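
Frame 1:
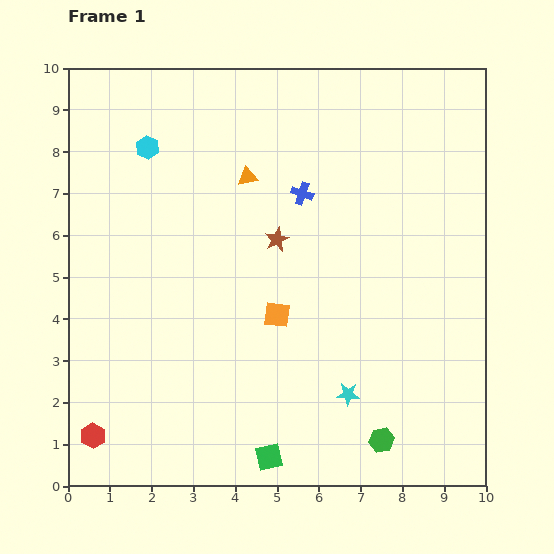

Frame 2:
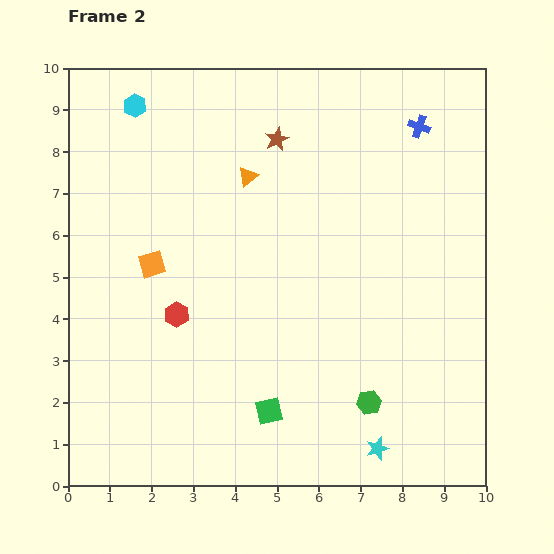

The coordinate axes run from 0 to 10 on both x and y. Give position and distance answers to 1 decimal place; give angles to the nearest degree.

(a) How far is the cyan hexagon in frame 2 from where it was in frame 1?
1.0

The cyan hexagon moved from (1.9, 8.1) to (1.6, 9.1), a distance of √(0.3² + 1.0²) ≈ 1.0.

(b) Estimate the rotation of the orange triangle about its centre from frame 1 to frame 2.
31° counter-clockwise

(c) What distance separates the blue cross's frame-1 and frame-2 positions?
3.2

The blue cross moved from (5.6, 7.0) to (8.4, 8.6), a distance of √(2.8² + 1.6²) ≈ 3.2.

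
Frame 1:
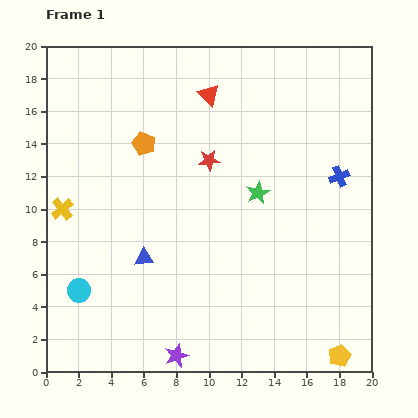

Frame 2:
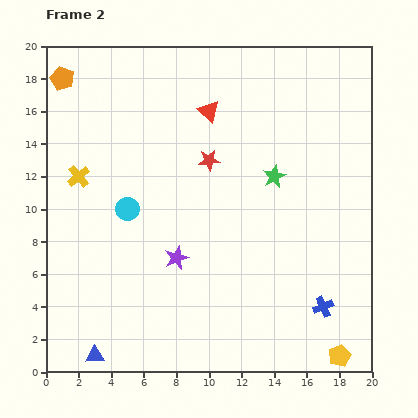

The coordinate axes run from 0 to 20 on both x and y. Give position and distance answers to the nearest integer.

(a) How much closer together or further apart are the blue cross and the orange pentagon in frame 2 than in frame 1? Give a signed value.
+9

Distance in frame 1: 12. Distance in frame 2: 21.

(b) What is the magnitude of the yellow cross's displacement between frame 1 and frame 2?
2

The yellow cross moved from (1, 10) to (2, 12), a distance of √(1² + 2²) ≈ 2.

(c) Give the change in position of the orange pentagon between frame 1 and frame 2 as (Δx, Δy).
(-5, 4)

The orange pentagon was at (6, 14) in frame 1 and (1, 18) in frame 2.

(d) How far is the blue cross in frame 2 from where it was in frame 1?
8

The blue cross moved from (18, 12) to (17, 4), a distance of √(1² + 8²) ≈ 8.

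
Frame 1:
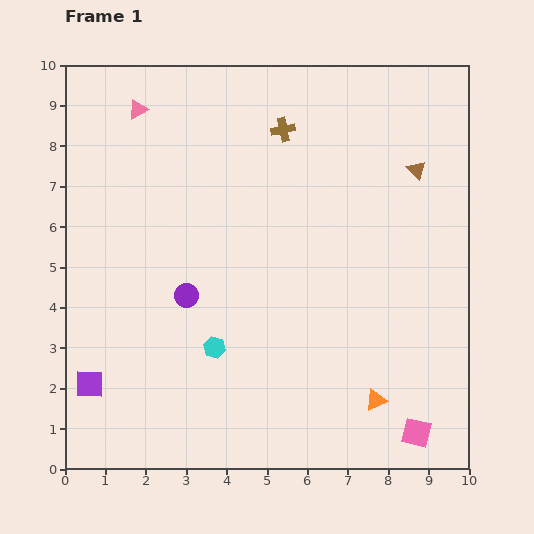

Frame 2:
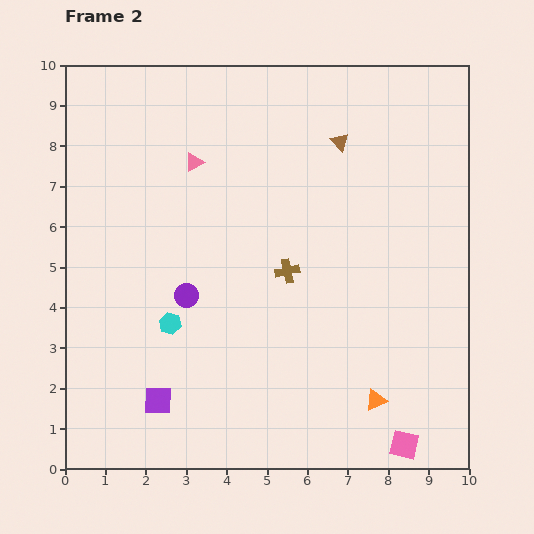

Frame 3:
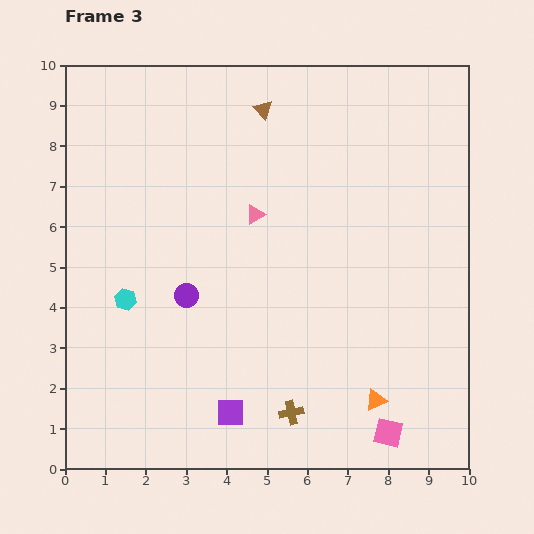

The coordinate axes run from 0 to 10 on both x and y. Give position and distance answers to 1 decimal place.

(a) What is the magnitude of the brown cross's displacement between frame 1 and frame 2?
3.5

The brown cross moved from (5.4, 8.4) to (5.5, 4.9), a distance of √(0.1² + 3.5²) ≈ 3.5.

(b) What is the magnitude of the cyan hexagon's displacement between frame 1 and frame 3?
2.5

The cyan hexagon moved from (3.7, 3.0) to (1.5, 4.2), a distance of √(2.2² + 1.2²) ≈ 2.5.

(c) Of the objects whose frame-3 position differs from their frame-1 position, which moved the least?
the pink square

(moved 0.7)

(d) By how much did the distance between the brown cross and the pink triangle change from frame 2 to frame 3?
+1.5

Distance in frame 2: 3.5. Distance in frame 3: 5.0.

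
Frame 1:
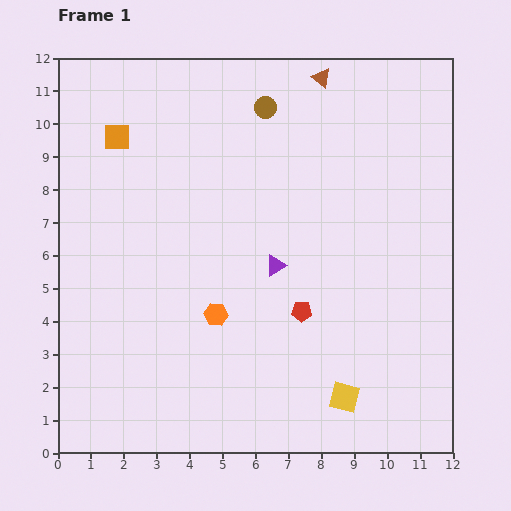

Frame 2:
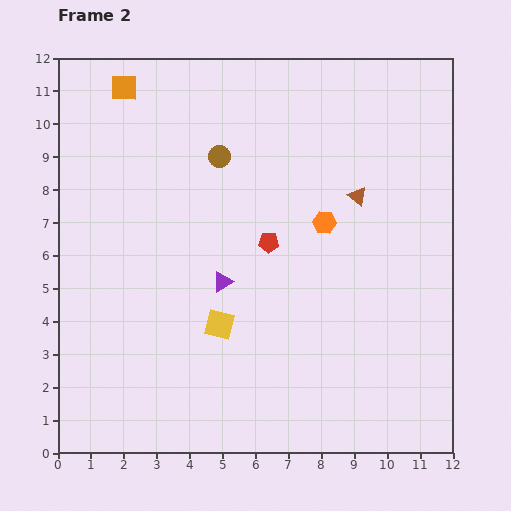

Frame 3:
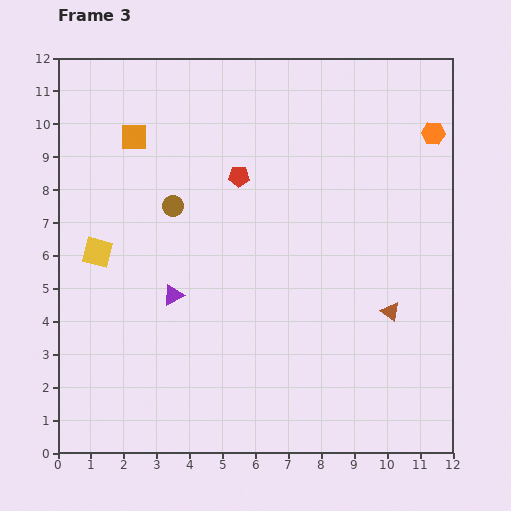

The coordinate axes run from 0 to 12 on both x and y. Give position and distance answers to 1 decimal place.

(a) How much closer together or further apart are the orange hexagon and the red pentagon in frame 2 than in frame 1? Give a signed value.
-0.8

Distance in frame 1: 2.6. Distance in frame 2: 1.8.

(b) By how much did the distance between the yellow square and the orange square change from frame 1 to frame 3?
-6.8

Distance in frame 1: 10.5. Distance in frame 3: 3.7.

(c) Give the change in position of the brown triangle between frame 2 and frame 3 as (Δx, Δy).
(1.0, -3.5)

The brown triangle was at (9.1, 7.8) in frame 2 and (10.1, 4.3) in frame 3.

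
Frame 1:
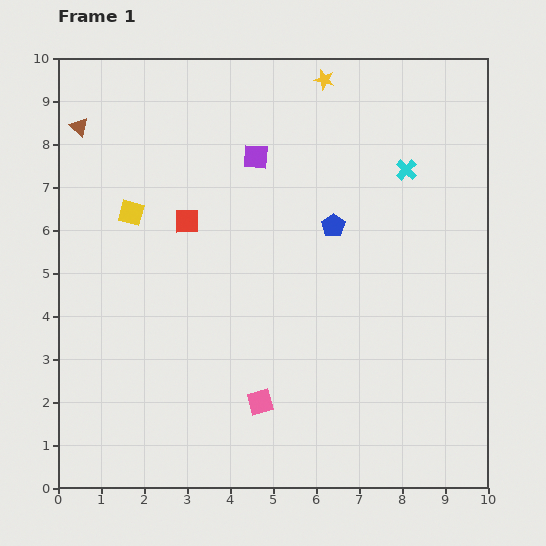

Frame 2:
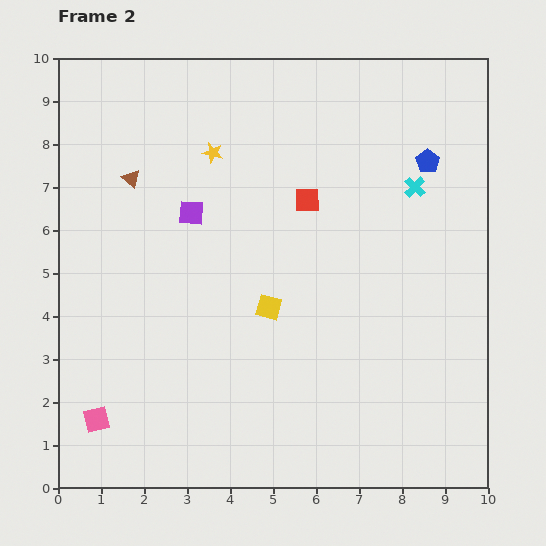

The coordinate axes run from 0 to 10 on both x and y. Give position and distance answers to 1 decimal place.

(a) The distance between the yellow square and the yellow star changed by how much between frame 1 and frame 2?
-1.7

Distance in frame 1: 5.5. Distance in frame 2: 3.8.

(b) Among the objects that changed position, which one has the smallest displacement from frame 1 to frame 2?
the cyan cross

(moved 0.4)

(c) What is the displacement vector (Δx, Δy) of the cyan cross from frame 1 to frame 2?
(0.2, -0.4)

The cyan cross was at (8.1, 7.4) in frame 1 and (8.3, 7.0) in frame 2.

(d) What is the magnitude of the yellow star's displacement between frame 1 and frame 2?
3.1

The yellow star moved from (6.2, 9.5) to (3.6, 7.8), a distance of √(2.6² + 1.7²) ≈ 3.1.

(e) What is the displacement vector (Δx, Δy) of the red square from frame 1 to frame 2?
(2.8, 0.5)

The red square was at (3.0, 6.2) in frame 1 and (5.8, 6.7) in frame 2.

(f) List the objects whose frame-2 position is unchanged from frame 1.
none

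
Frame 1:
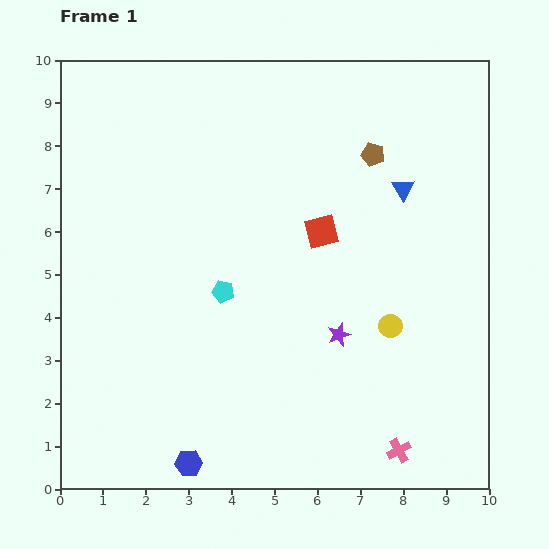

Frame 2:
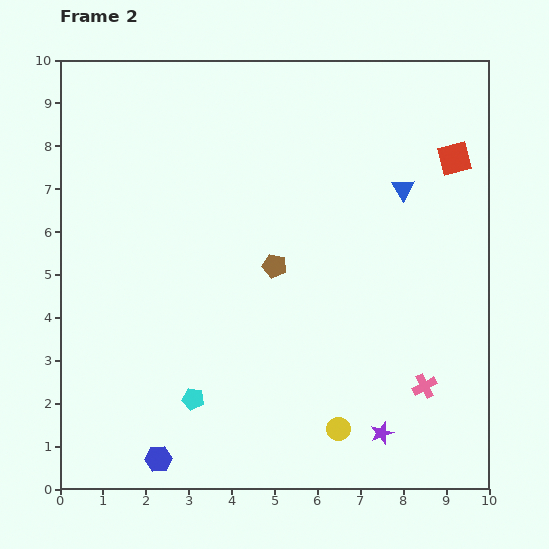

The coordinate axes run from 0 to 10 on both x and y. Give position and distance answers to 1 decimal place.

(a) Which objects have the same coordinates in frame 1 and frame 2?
the blue triangle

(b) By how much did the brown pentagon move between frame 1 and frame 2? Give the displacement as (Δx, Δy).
(-2.3, -2.6)

The brown pentagon was at (7.3, 7.8) in frame 1 and (5.0, 5.2) in frame 2.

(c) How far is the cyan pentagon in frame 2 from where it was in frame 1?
2.6

The cyan pentagon moved from (3.8, 4.6) to (3.1, 2.1), a distance of √(0.7² + 2.5²) ≈ 2.6.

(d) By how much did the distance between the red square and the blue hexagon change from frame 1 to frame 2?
+3.6

Distance in frame 1: 6.2. Distance in frame 2: 9.8.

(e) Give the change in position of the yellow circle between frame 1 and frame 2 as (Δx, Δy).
(-1.2, -2.4)

The yellow circle was at (7.7, 3.8) in frame 1 and (6.5, 1.4) in frame 2.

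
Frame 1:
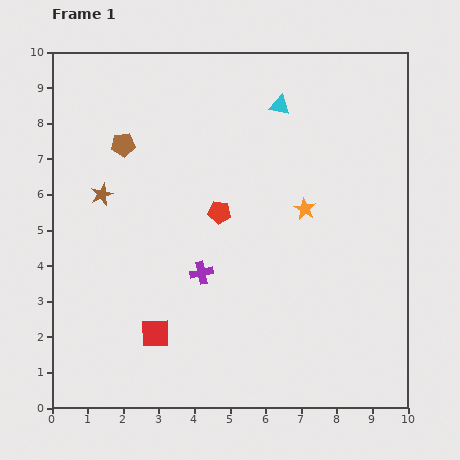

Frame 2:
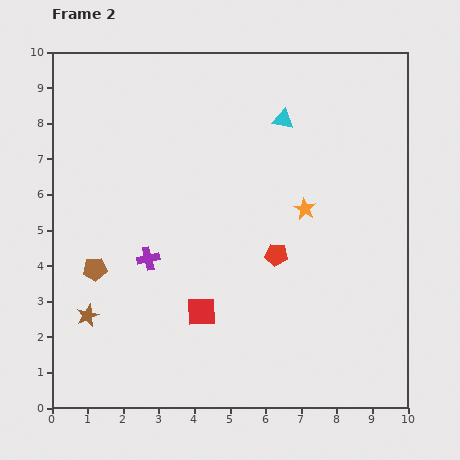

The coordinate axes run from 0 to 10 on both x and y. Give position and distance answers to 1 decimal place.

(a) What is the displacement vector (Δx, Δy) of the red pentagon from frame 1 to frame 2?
(1.6, -1.2)

The red pentagon was at (4.7, 5.5) in frame 1 and (6.3, 4.3) in frame 2.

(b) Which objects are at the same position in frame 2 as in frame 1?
the orange star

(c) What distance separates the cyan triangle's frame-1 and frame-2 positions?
0.4

The cyan triangle moved from (6.4, 8.5) to (6.5, 8.1), a distance of √(0.1² + 0.4²) ≈ 0.4.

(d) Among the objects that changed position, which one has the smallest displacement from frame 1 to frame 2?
the cyan triangle

(moved 0.4)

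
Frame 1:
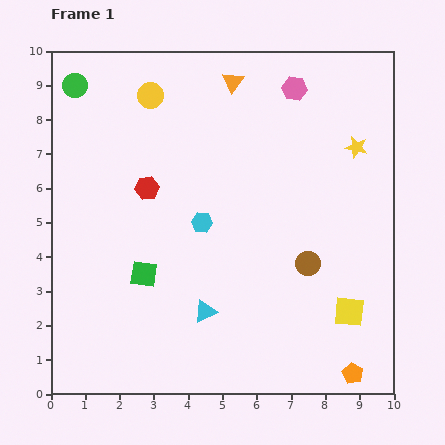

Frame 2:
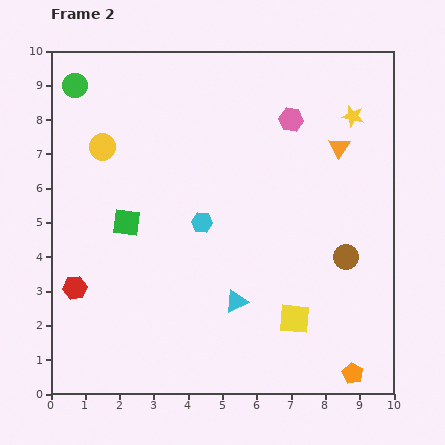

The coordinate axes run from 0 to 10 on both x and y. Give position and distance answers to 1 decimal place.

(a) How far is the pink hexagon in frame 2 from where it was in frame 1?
0.9

The pink hexagon moved from (7.1, 8.9) to (7.0, 8.0), a distance of √(0.1² + 0.9²) ≈ 0.9.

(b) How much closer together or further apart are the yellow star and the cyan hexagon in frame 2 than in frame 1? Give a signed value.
+0.4

Distance in frame 1: 5.0. Distance in frame 2: 5.4.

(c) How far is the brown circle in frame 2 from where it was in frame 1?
1.1

The brown circle moved from (7.5, 3.8) to (8.6, 4.0), a distance of √(1.1² + 0.2²) ≈ 1.1.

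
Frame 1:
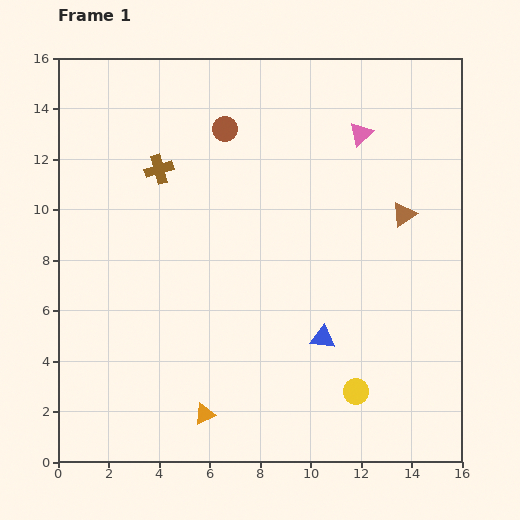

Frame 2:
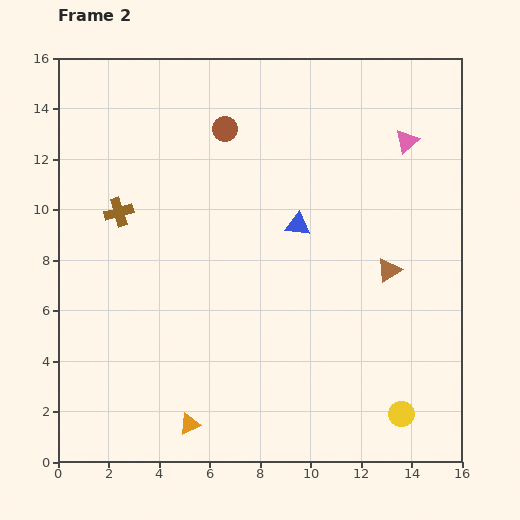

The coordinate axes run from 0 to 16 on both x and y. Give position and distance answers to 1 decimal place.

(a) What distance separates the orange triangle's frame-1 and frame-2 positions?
0.7

The orange triangle moved from (5.8, 1.9) to (5.2, 1.5), a distance of √(0.6² + 0.4²) ≈ 0.7.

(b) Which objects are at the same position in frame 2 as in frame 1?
the brown circle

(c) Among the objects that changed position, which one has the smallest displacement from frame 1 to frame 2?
the orange triangle

(moved 0.7)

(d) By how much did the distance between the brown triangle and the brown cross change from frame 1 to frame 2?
+1.0

Distance in frame 1: 9.9. Distance in frame 2: 10.9.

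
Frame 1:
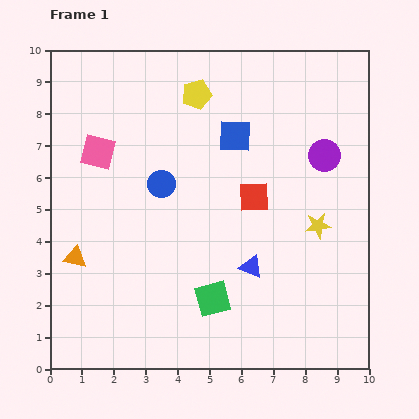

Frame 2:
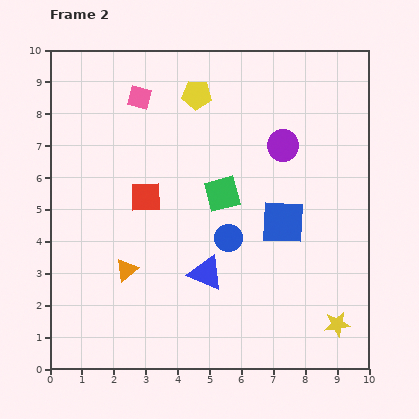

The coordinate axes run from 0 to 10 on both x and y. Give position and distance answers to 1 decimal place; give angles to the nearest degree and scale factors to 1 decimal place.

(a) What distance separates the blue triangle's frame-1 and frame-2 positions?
1.4

The blue triangle moved from (6.3, 3.2) to (4.9, 3.0), a distance of √(1.4² + 0.2²) ≈ 1.4.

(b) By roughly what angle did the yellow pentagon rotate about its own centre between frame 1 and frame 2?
18° clockwise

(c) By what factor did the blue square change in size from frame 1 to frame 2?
1.3×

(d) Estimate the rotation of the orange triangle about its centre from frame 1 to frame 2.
50° counter-clockwise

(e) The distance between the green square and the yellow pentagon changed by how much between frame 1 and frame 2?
-3.2

Distance in frame 1: 6.4. Distance in frame 2: 3.2.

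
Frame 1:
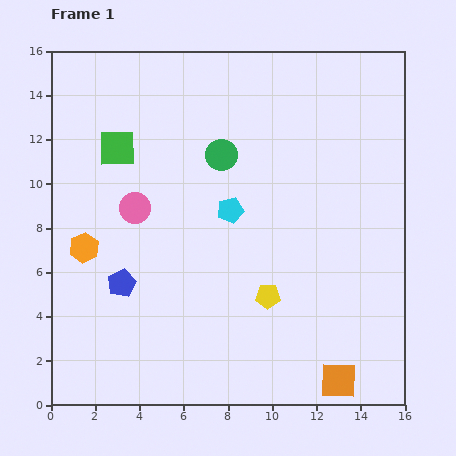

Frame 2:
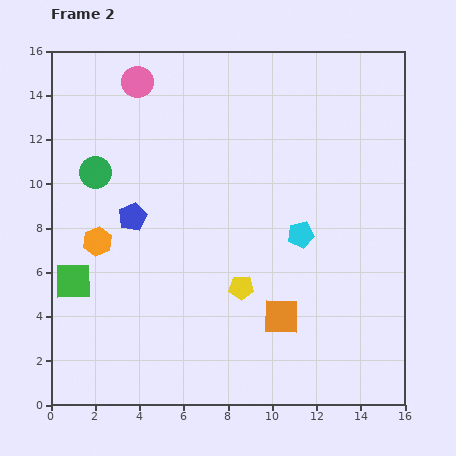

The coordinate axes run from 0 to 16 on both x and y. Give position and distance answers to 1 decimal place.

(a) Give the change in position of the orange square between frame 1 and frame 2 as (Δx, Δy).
(-2.6, 2.9)

The orange square was at (13.0, 1.1) in frame 1 and (10.4, 4.0) in frame 2.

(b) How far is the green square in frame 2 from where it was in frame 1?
6.3

The green square moved from (3.0, 11.6) to (1.0, 5.6), a distance of √(2.0² + 6.0²) ≈ 6.3.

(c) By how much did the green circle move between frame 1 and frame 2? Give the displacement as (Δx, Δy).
(-5.7, -0.8)

The green circle was at (7.7, 11.3) in frame 1 and (2.0, 10.5) in frame 2.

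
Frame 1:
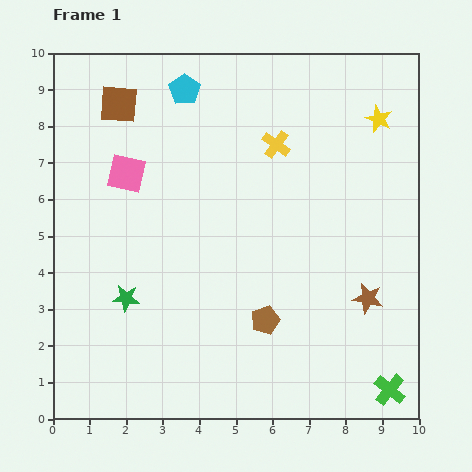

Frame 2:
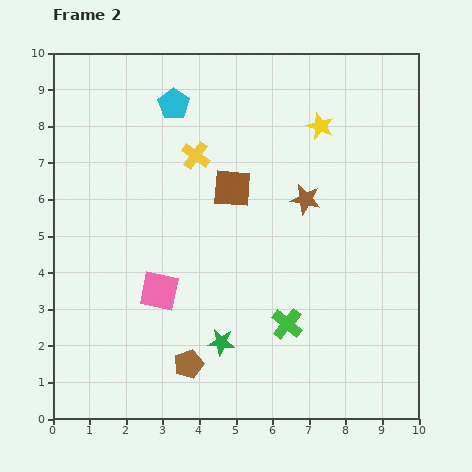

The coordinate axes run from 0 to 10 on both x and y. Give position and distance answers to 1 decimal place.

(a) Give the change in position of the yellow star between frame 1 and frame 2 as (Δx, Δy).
(-1.6, -0.2)

The yellow star was at (8.9, 8.2) in frame 1 and (7.3, 8.0) in frame 2.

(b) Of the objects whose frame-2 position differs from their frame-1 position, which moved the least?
the cyan pentagon

(moved 0.5)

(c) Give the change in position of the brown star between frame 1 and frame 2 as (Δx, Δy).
(-1.7, 2.7)

The brown star was at (8.6, 3.3) in frame 1 and (6.9, 6.0) in frame 2.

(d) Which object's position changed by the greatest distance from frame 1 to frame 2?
the brown square

(moved 3.9; next 3.3)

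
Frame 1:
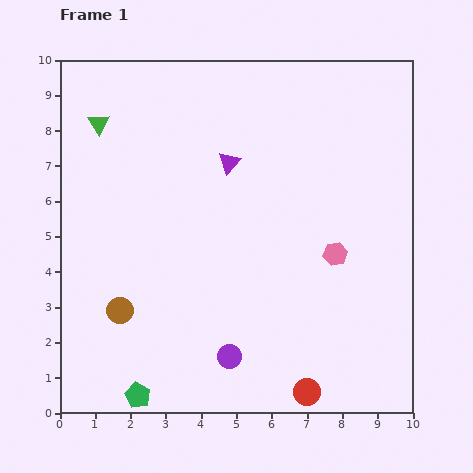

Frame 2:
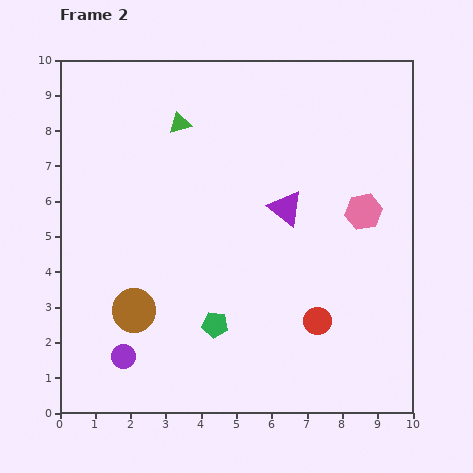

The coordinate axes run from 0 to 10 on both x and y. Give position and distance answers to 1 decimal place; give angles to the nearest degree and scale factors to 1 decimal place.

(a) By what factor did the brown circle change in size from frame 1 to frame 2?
1.6×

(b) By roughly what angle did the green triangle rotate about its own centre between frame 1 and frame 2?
49° clockwise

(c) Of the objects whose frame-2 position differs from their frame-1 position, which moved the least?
the brown circle

(moved 0.4)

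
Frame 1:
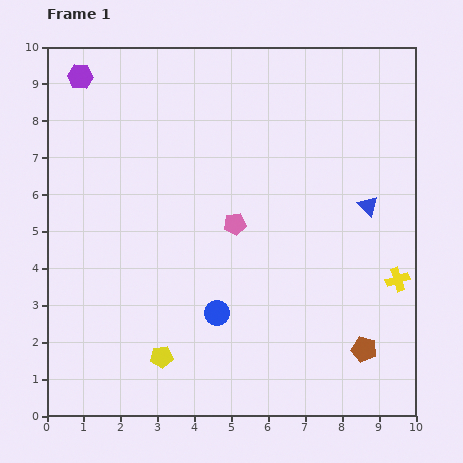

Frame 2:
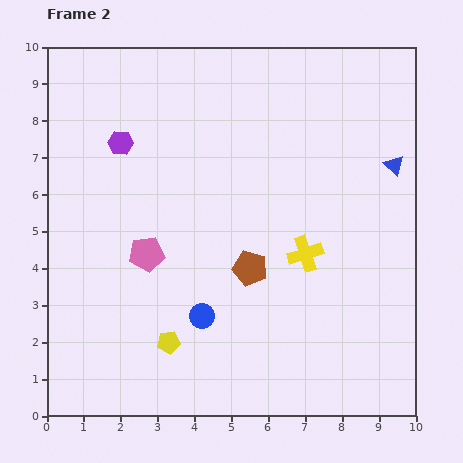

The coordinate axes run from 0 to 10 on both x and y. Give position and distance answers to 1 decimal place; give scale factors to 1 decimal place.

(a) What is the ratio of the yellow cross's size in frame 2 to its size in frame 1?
1.5×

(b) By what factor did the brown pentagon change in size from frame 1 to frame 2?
1.4×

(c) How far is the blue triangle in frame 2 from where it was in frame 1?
1.3

The blue triangle moved from (8.7, 5.7) to (9.4, 6.8), a distance of √(0.7² + 1.1²) ≈ 1.3.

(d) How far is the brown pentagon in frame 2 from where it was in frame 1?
3.8

The brown pentagon moved from (8.6, 1.8) to (5.5, 4.0), a distance of √(3.1² + 2.2²) ≈ 3.8.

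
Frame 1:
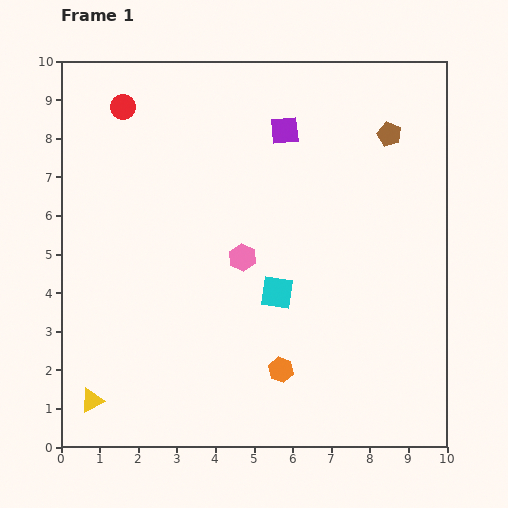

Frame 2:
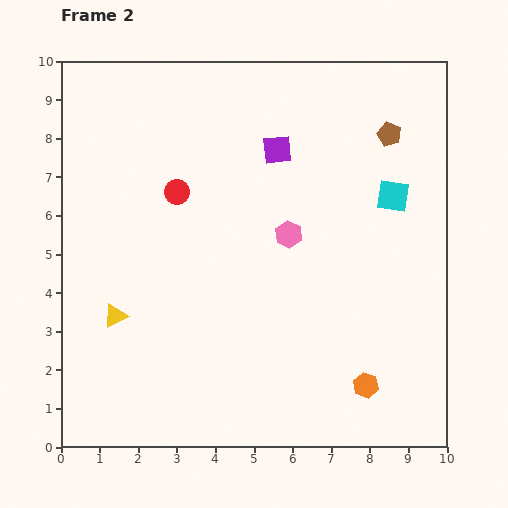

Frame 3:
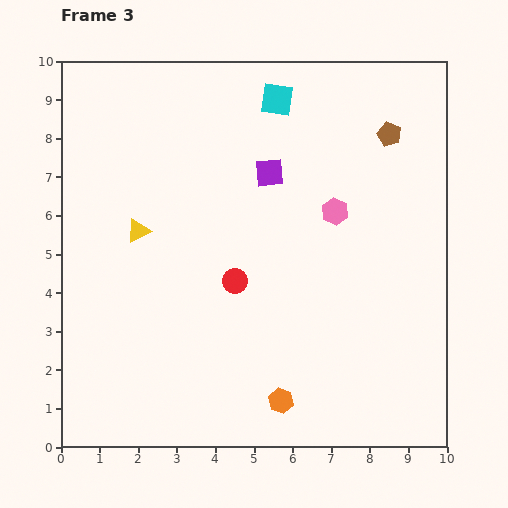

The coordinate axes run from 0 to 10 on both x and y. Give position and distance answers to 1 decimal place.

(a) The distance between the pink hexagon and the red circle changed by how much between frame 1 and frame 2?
-1.9

Distance in frame 1: 5.0. Distance in frame 2: 3.1.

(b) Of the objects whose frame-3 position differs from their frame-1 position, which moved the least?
the orange hexagon

(moved 0.8)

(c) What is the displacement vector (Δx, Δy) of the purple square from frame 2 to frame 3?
(-0.2, -0.6)

The purple square was at (5.6, 7.7) in frame 2 and (5.4, 7.1) in frame 3.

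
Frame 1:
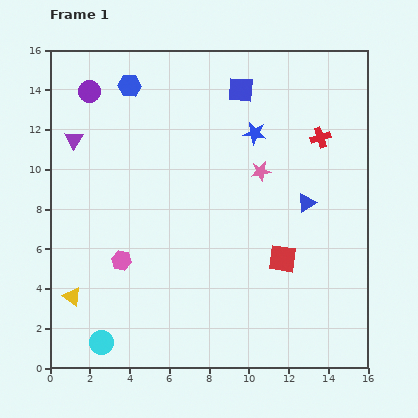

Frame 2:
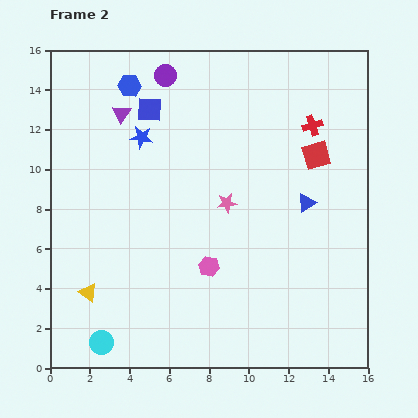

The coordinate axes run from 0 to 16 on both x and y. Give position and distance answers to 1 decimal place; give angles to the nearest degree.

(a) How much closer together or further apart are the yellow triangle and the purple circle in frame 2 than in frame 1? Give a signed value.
+1.3

Distance in frame 1: 10.3. Distance in frame 2: 11.6.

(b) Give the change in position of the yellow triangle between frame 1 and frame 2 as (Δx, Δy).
(0.8, 0.2)

The yellow triangle was at (1.1, 3.6) in frame 1 and (1.9, 3.8) in frame 2.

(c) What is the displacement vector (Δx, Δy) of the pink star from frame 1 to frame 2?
(-1.7, -1.6)

The pink star was at (10.6, 9.9) in frame 1 and (8.9, 8.3) in frame 2.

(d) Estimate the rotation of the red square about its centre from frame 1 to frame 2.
24° counter-clockwise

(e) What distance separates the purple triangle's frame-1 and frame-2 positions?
2.7

The purple triangle moved from (1.2, 11.5) to (3.6, 12.8), a distance of √(2.4² + 1.3²) ≈ 2.7.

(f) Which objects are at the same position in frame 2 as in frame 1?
the blue triangle, the cyan circle, the blue hexagon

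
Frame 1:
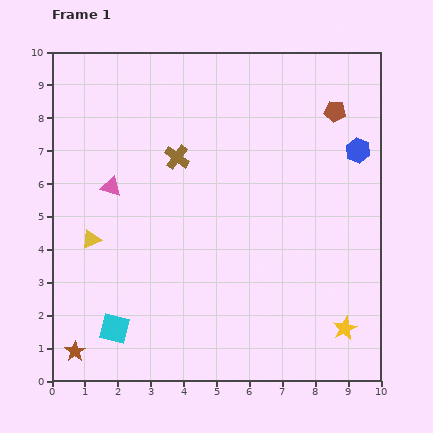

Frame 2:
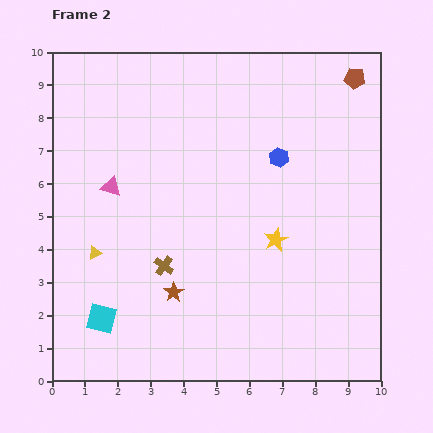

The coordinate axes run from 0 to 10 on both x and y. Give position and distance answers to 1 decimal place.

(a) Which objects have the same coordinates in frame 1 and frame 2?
the pink triangle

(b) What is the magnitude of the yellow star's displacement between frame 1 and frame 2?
3.4

The yellow star moved from (8.9, 1.6) to (6.8, 4.3), a distance of √(2.1² + 2.7²) ≈ 3.4.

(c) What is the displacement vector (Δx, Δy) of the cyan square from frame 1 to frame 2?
(-0.4, 0.3)

The cyan square was at (1.9, 1.6) in frame 1 and (1.5, 1.9) in frame 2.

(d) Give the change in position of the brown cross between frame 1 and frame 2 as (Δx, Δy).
(-0.4, -3.3)

The brown cross was at (3.8, 6.8) in frame 1 and (3.4, 3.5) in frame 2.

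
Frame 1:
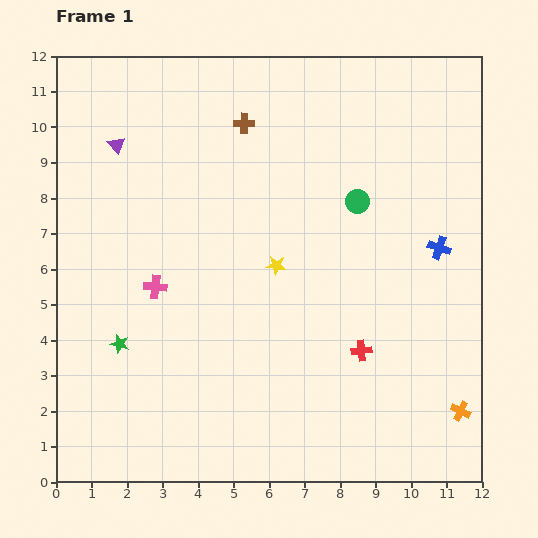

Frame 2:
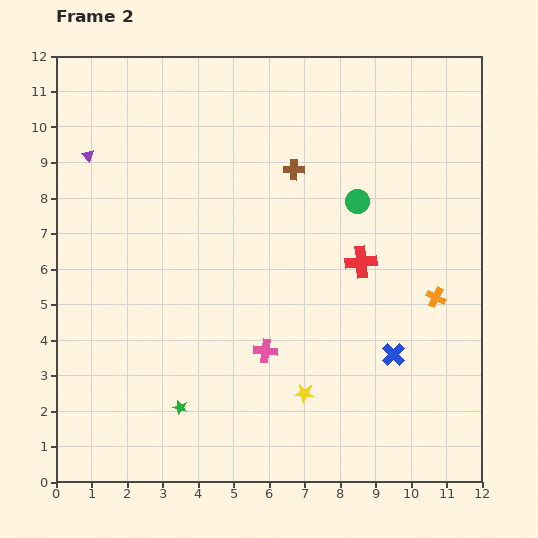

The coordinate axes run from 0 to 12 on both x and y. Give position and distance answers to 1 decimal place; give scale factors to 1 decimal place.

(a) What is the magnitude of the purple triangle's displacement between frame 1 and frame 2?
0.9

The purple triangle moved from (1.7, 9.5) to (0.9, 9.2), a distance of √(0.8² + 0.3²) ≈ 0.9.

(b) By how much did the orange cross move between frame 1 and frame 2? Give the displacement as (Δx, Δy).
(-0.7, 3.2)

The orange cross was at (11.4, 2.0) in frame 1 and (10.7, 5.2) in frame 2.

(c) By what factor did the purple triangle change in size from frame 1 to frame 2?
0.7×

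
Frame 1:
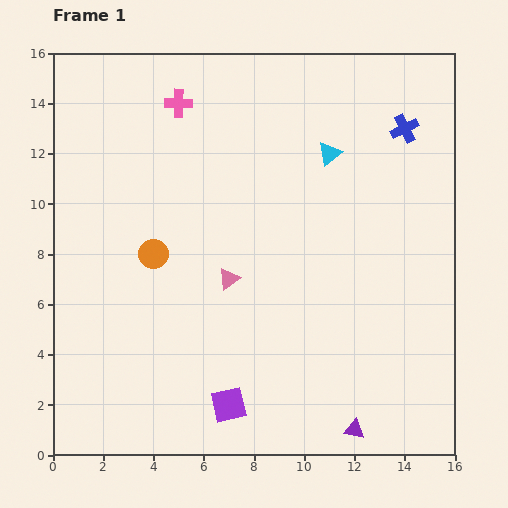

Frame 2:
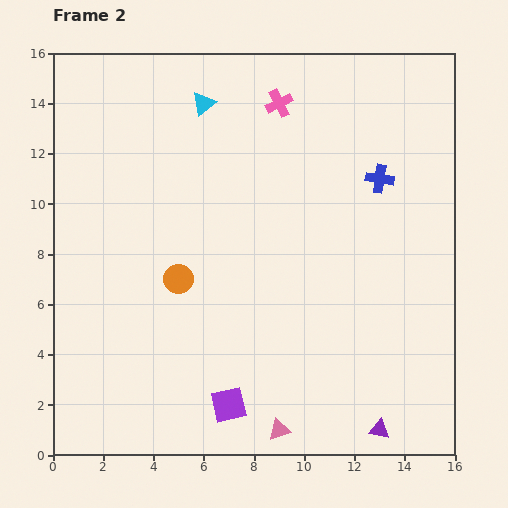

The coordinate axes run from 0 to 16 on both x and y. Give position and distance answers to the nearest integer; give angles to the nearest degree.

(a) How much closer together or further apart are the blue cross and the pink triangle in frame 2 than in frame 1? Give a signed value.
+2

Distance in frame 1: 9. Distance in frame 2: 11.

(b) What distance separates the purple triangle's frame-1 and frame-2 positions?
1

The purple triangle moved from (12, 1) to (13, 1), a distance of √(1² + 0²) ≈ 1.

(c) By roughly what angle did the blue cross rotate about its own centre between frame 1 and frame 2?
35° clockwise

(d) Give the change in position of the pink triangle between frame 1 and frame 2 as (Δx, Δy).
(2, -6)

The pink triangle was at (7, 7) in frame 1 and (9, 1) in frame 2.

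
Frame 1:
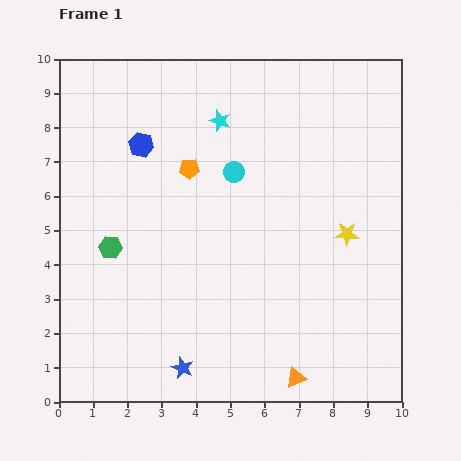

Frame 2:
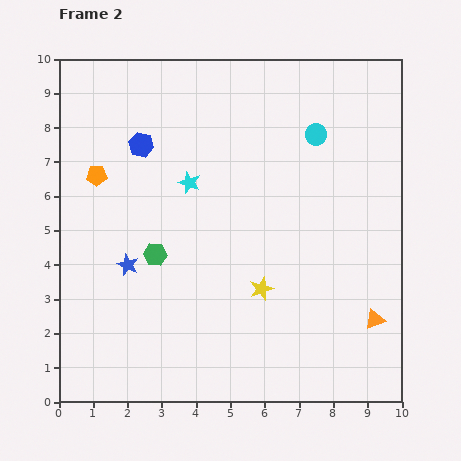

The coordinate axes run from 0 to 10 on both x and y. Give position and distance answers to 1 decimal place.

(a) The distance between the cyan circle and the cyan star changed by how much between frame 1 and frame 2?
+2.4

Distance in frame 1: 1.6. Distance in frame 2: 4.0.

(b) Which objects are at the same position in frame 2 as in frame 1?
the blue hexagon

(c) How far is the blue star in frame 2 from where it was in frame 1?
3.4

The blue star moved from (3.6, 1.0) to (2.0, 4.0), a distance of √(1.6² + 3.0²) ≈ 3.4.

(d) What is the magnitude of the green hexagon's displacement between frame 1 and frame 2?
1.3

The green hexagon moved from (1.5, 4.5) to (2.8, 4.3), a distance of √(1.3² + 0.2²) ≈ 1.3.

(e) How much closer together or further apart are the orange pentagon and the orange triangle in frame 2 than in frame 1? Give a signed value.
+2.3

Distance in frame 1: 6.8. Distance in frame 2: 9.1.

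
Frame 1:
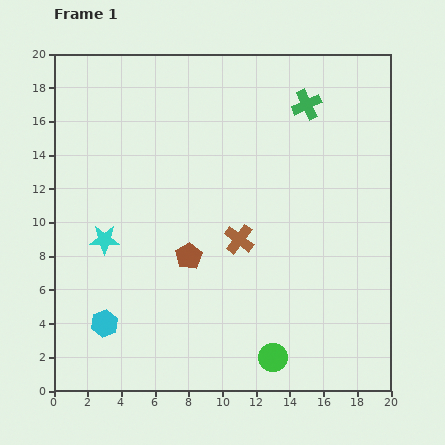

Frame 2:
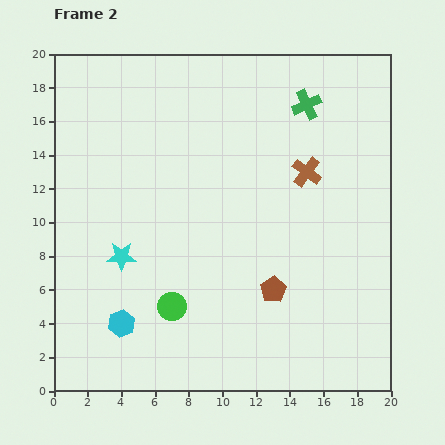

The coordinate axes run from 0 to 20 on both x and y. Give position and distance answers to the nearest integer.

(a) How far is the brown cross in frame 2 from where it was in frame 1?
6

The brown cross moved from (11, 9) to (15, 13), a distance of √(4² + 4²) ≈ 6.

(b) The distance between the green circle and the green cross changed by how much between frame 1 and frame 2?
-1

Distance in frame 1: 15. Distance in frame 2: 14.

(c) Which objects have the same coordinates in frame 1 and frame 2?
the green cross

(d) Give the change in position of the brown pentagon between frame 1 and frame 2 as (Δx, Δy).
(5, -2)

The brown pentagon was at (8, 8) in frame 1 and (13, 6) in frame 2.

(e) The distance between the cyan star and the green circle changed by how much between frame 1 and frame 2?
-8

Distance in frame 1: 12. Distance in frame 2: 4.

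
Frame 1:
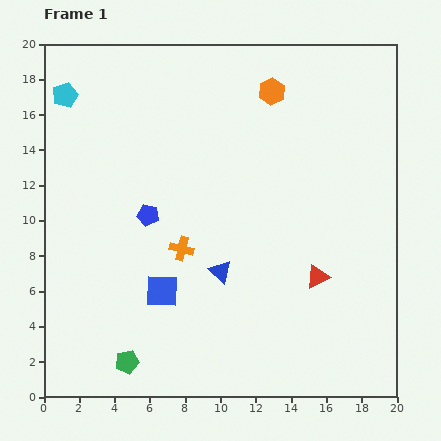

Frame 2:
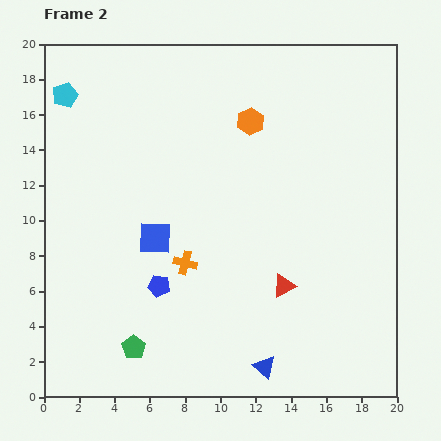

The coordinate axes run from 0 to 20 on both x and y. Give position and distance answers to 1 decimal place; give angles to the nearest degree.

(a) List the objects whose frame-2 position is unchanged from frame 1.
the cyan pentagon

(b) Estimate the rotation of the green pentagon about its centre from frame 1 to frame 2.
25° counter-clockwise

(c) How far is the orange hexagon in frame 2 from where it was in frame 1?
2.1

The orange hexagon moved from (12.9, 17.3) to (11.7, 15.6), a distance of √(1.2² + 1.7²) ≈ 2.1.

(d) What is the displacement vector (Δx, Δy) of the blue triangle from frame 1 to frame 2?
(2.5, -5.4)

The blue triangle was at (10.0, 7.1) in frame 1 and (12.5, 1.7) in frame 2.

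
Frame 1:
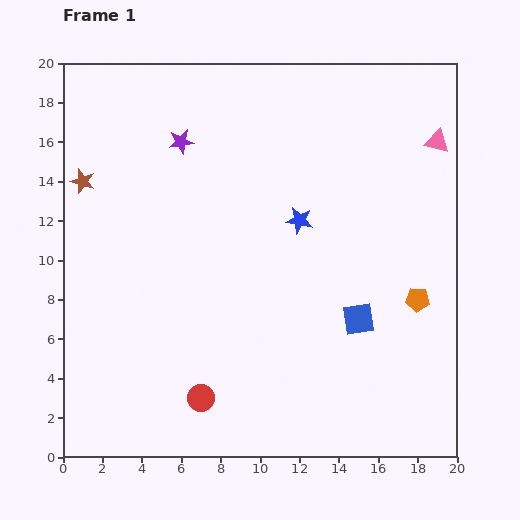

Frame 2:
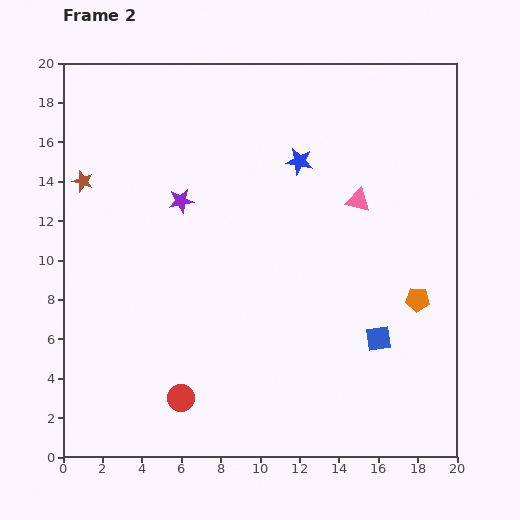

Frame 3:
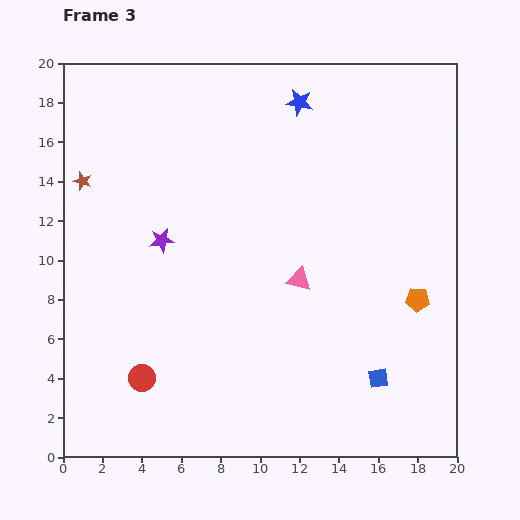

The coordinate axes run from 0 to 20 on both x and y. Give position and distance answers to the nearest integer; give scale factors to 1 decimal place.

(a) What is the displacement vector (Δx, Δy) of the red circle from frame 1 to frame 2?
(-1, 0)

The red circle was at (7, 3) in frame 1 and (6, 3) in frame 2.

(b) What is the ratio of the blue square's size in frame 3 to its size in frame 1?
0.6×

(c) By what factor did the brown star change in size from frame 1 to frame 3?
0.7×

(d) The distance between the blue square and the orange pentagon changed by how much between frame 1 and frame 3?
+1

Distance in frame 1: 3. Distance in frame 3: 4.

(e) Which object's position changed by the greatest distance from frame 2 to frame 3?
the pink triangle

(moved 5; next 3)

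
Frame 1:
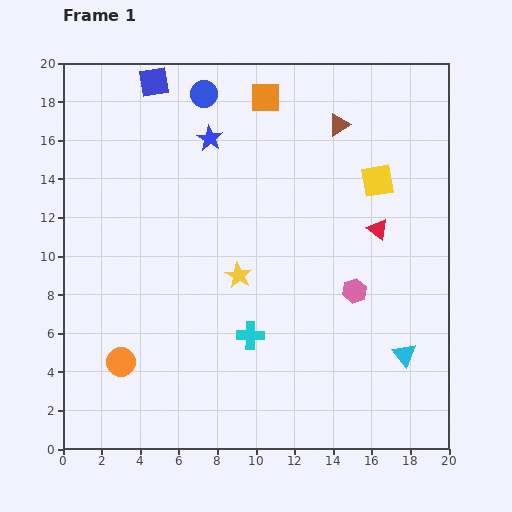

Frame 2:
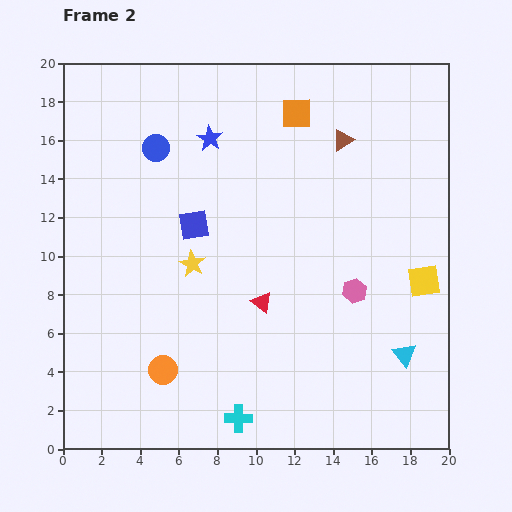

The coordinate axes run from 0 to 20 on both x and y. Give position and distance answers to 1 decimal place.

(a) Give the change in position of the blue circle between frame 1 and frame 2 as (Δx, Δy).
(-2.5, -2.8)

The blue circle was at (7.3, 18.4) in frame 1 and (4.8, 15.6) in frame 2.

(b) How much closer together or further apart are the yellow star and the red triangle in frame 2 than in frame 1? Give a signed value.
-3.5

Distance in frame 1: 7.6. Distance in frame 2: 4.1.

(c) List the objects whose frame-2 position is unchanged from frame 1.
the cyan triangle, the blue star, the pink hexagon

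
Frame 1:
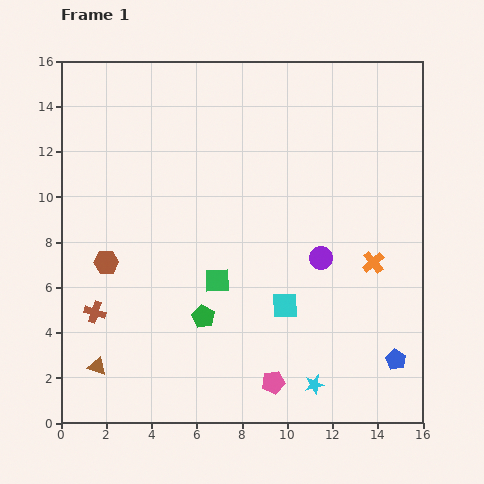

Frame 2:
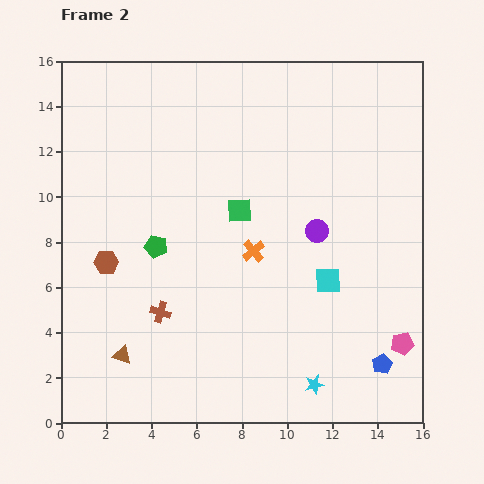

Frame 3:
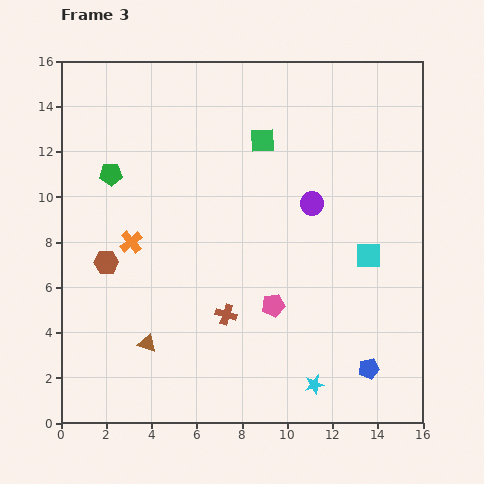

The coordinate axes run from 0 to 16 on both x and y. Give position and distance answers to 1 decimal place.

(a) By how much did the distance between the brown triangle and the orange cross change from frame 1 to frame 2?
-5.6

Distance in frame 1: 13.0. Distance in frame 2: 7.4.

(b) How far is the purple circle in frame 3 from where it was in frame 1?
2.4

The purple circle moved from (11.5, 7.3) to (11.1, 9.7), a distance of √(0.4² + 2.4²) ≈ 2.4.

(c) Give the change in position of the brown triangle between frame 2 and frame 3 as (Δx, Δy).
(1.1, 0.5)

The brown triangle was at (2.7, 3.0) in frame 2 and (3.8, 3.5) in frame 3.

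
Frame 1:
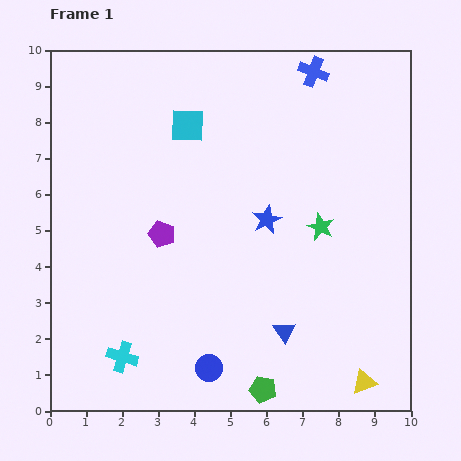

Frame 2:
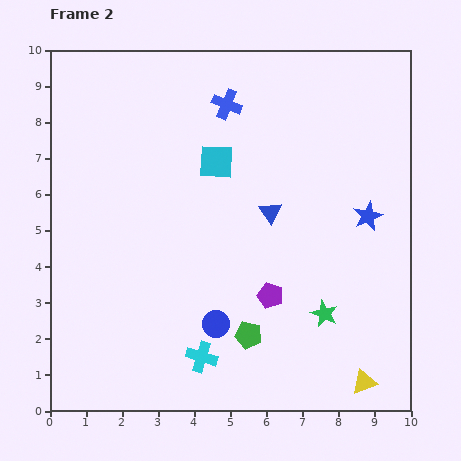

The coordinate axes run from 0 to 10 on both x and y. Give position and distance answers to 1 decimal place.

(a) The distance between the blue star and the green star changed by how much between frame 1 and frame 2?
+1.5

Distance in frame 1: 1.5. Distance in frame 2: 3.0.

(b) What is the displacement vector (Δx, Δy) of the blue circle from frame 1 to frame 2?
(0.2, 1.2)

The blue circle was at (4.4, 1.2) in frame 1 and (4.6, 2.4) in frame 2.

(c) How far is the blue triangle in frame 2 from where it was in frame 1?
3.3

The blue triangle moved from (6.5, 2.2) to (6.1, 5.5), a distance of √(0.4² + 3.3²) ≈ 3.3.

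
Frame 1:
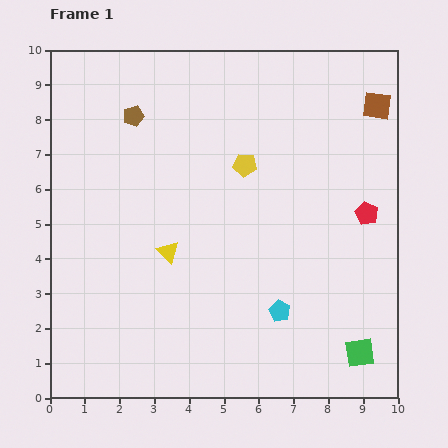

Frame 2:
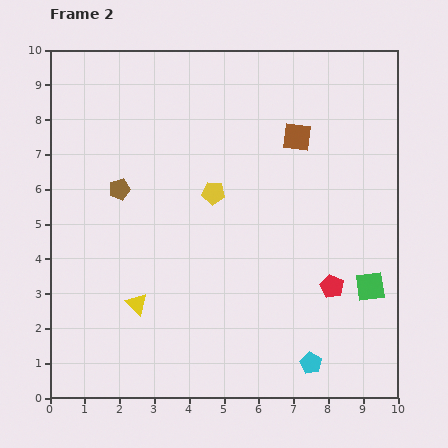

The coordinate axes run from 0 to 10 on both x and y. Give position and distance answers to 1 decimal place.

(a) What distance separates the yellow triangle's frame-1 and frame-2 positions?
1.7

The yellow triangle moved from (3.4, 4.2) to (2.5, 2.7), a distance of √(0.9² + 1.5²) ≈ 1.7.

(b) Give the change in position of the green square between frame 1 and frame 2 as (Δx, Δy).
(0.3, 1.9)

The green square was at (8.9, 1.3) in frame 1 and (9.2, 3.2) in frame 2.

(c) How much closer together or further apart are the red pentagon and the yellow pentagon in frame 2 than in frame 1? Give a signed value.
+0.5

Distance in frame 1: 3.8. Distance in frame 2: 4.3.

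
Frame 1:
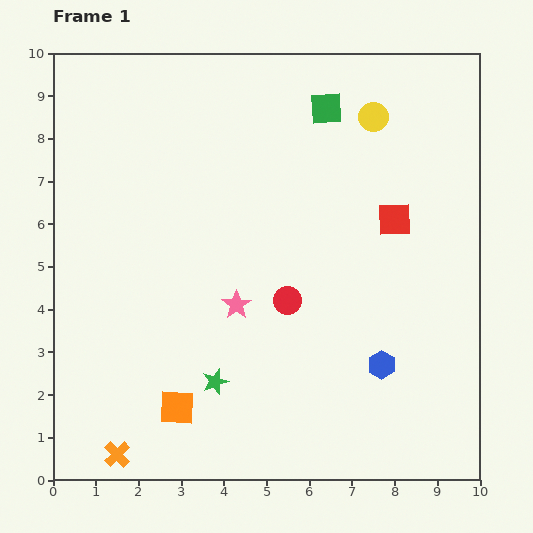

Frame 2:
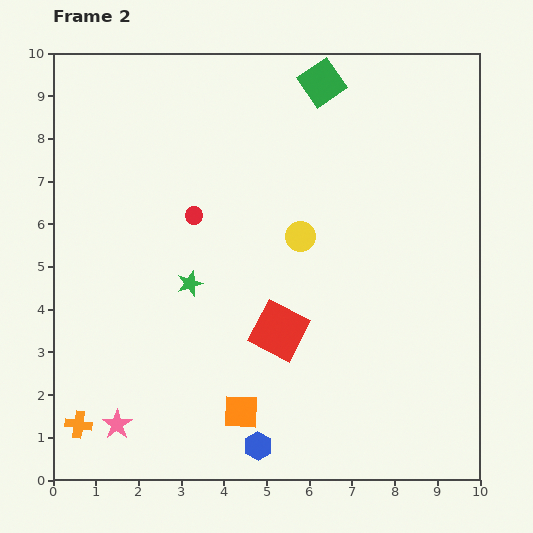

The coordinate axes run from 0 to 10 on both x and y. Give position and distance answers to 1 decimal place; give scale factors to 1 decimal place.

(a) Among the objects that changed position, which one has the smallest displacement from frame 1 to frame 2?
the green square

(moved 0.6)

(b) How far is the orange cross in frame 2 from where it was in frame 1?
1.1

The orange cross moved from (1.5, 0.6) to (0.6, 1.3), a distance of √(0.9² + 0.7²) ≈ 1.1.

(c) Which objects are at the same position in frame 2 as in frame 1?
none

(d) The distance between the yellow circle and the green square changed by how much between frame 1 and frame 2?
+2.5

Distance in frame 1: 1.1. Distance in frame 2: 3.6.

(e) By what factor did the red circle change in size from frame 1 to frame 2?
0.6×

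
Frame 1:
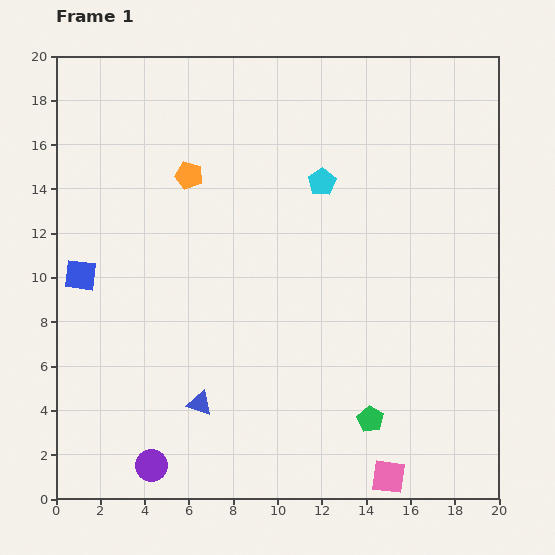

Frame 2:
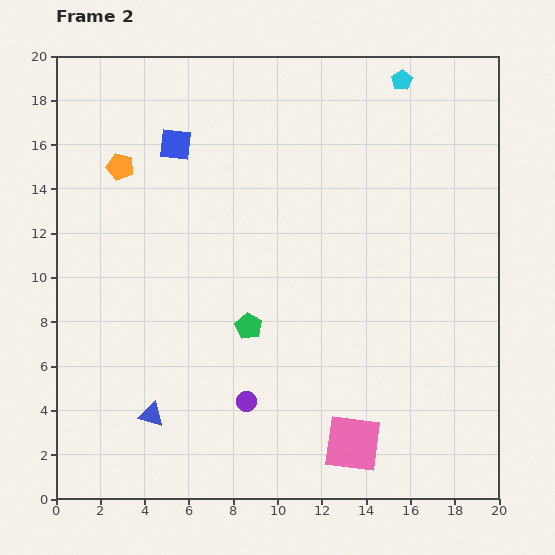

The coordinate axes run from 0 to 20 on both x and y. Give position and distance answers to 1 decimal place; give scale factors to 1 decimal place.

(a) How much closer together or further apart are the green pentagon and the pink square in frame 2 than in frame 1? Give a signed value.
+4.4

Distance in frame 1: 2.7. Distance in frame 2: 7.1.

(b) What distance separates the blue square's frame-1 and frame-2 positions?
7.3

The blue square moved from (1.1, 10.1) to (5.4, 16.0), a distance of √(4.3² + 5.9²) ≈ 7.3.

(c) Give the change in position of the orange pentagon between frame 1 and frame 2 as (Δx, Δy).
(-3.1, 0.4)

The orange pentagon was at (6.0, 14.6) in frame 1 and (2.9, 15.0) in frame 2.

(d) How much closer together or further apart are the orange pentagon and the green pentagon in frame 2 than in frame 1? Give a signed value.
-4.5

Distance in frame 1: 13.7. Distance in frame 2: 9.2.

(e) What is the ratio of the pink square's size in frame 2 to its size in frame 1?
1.7×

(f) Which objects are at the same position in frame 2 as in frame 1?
none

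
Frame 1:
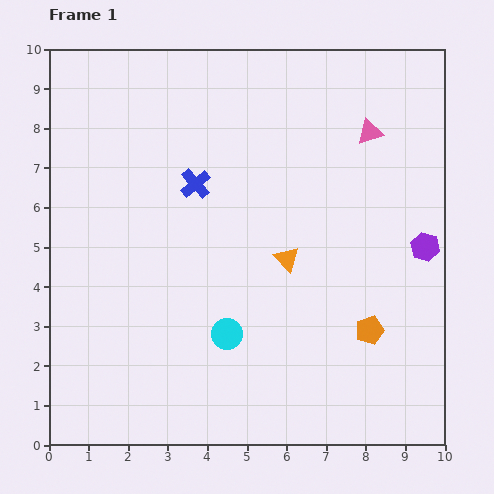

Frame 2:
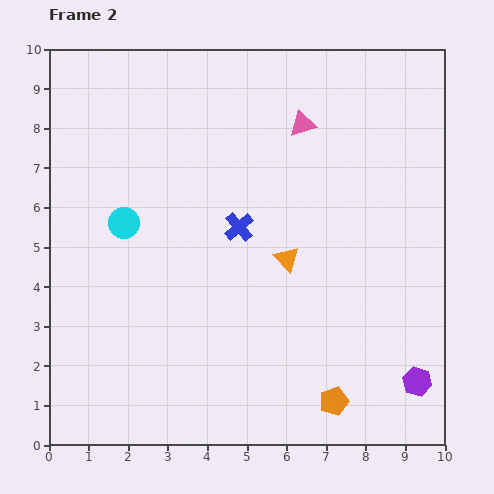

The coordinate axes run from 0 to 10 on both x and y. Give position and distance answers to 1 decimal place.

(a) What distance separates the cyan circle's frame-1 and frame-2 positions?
3.8

The cyan circle moved from (4.5, 2.8) to (1.9, 5.6), a distance of √(2.6² + 2.8²) ≈ 3.8.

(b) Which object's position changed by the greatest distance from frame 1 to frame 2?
the cyan circle

(moved 3.8; next 3.4)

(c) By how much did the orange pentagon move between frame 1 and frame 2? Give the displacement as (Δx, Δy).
(-0.9, -1.8)

The orange pentagon was at (8.1, 2.9) in frame 1 and (7.2, 1.1) in frame 2.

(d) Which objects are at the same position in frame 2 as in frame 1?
the orange triangle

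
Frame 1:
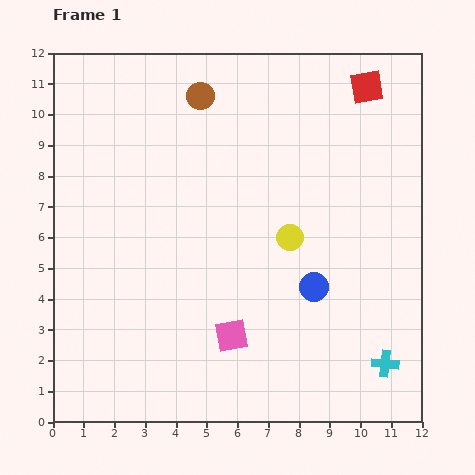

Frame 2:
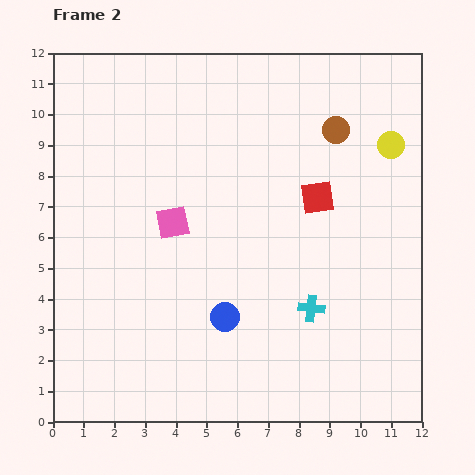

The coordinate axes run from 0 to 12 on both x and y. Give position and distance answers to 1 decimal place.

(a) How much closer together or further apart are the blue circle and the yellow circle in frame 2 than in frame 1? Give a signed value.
+6.0

Distance in frame 1: 1.8. Distance in frame 2: 7.8.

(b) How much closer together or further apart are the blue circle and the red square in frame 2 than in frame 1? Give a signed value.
-1.8

Distance in frame 1: 6.7. Distance in frame 2: 4.9.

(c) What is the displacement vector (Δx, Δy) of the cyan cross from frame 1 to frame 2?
(-2.4, 1.8)

The cyan cross was at (10.8, 1.9) in frame 1 and (8.4, 3.7) in frame 2.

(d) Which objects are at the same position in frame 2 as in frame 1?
none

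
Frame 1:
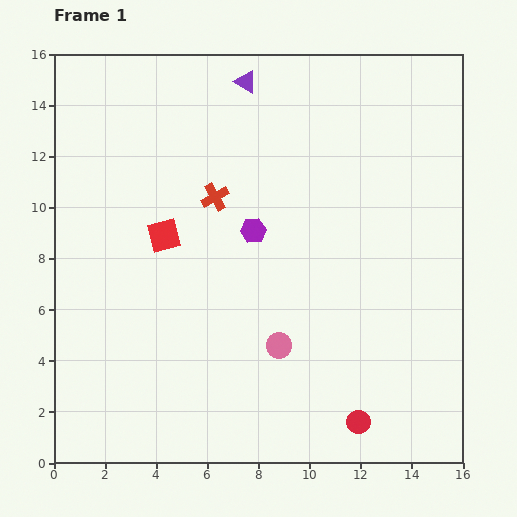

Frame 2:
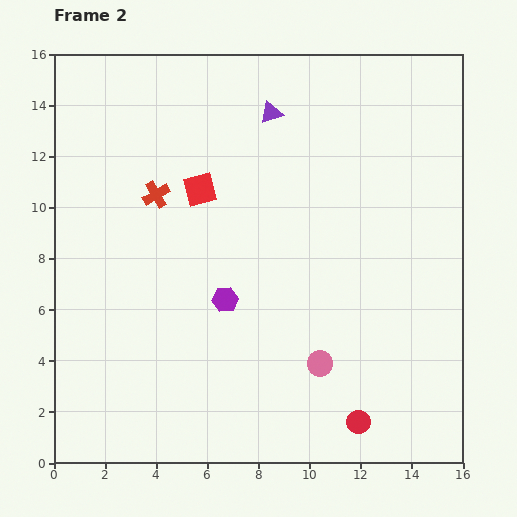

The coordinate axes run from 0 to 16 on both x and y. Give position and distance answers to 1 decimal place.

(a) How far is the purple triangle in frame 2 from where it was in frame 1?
1.6

The purple triangle moved from (7.5, 14.9) to (8.5, 13.7), a distance of √(1.0² + 1.2²) ≈ 1.6.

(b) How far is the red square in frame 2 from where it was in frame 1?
2.3

The red square moved from (4.3, 8.9) to (5.7, 10.7), a distance of √(1.4² + 1.8²) ≈ 2.3.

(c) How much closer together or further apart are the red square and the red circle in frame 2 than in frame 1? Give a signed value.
+0.5

Distance in frame 1: 10.5. Distance in frame 2: 11.0.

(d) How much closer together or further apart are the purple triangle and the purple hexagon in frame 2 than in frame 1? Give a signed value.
+1.7

Distance in frame 1: 5.8. Distance in frame 2: 7.5.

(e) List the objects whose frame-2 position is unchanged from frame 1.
the red circle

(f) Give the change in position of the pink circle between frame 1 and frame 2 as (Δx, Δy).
(1.6, -0.7)

The pink circle was at (8.8, 4.6) in frame 1 and (10.4, 3.9) in frame 2.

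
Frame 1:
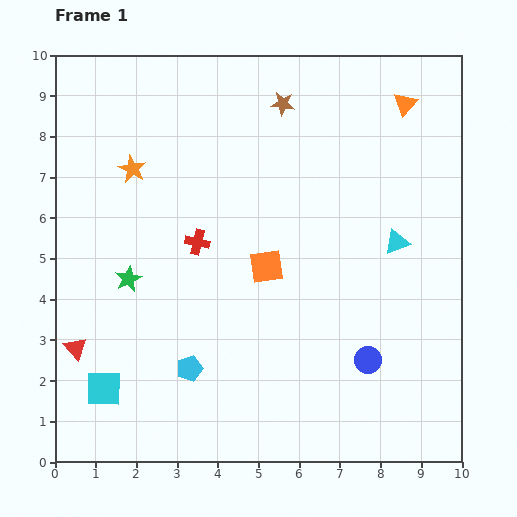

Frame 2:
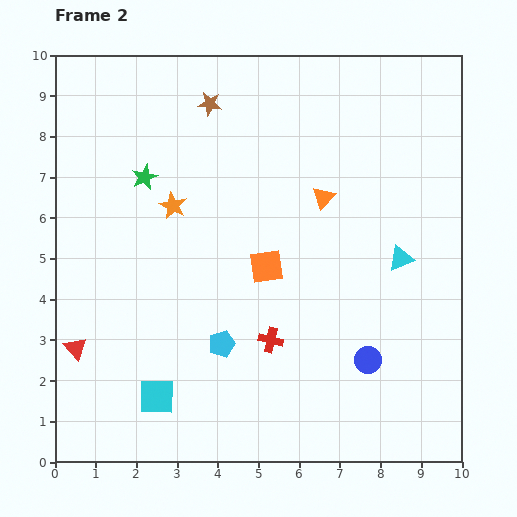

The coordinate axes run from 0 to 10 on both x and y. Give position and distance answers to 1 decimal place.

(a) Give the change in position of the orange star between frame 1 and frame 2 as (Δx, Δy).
(1.0, -0.9)

The orange star was at (1.9, 7.2) in frame 1 and (2.9, 6.3) in frame 2.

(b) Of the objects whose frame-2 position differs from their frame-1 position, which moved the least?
the cyan triangle

(moved 0.4)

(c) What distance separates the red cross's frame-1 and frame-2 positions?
3.0

The red cross moved from (3.5, 5.4) to (5.3, 3.0), a distance of √(1.8² + 2.4²) ≈ 3.0.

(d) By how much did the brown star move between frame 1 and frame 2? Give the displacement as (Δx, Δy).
(-1.8, 0.0)

The brown star was at (5.6, 8.8) in frame 1 and (3.8, 8.8) in frame 2.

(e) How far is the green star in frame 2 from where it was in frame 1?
2.5

The green star moved from (1.8, 4.5) to (2.2, 7.0), a distance of √(0.4² + 2.5²) ≈ 2.5.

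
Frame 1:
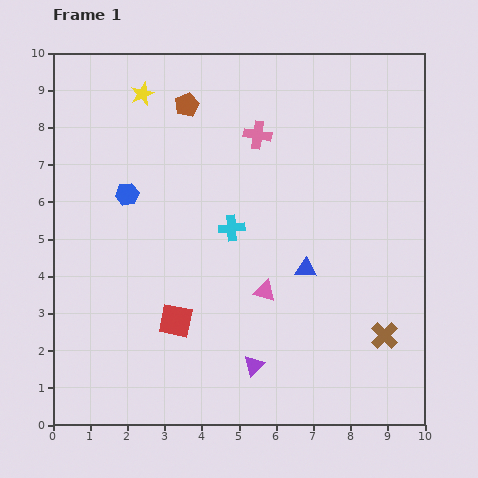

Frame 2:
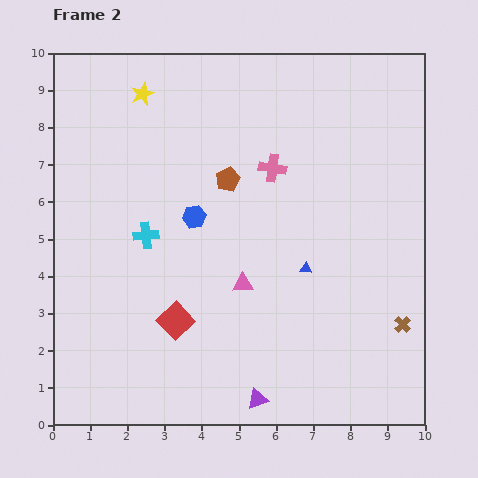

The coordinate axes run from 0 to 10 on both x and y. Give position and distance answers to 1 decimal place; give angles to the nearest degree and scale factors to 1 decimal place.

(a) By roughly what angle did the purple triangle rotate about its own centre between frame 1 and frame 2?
27° clockwise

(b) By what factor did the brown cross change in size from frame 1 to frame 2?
0.6×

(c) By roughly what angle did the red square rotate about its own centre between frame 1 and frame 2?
35° clockwise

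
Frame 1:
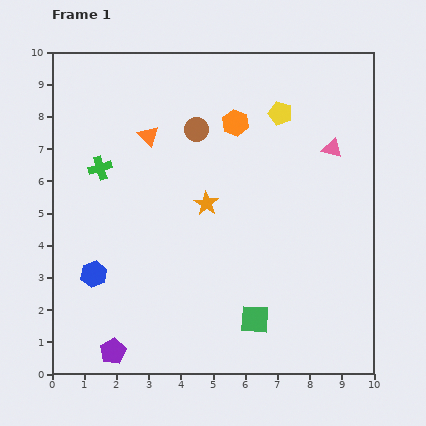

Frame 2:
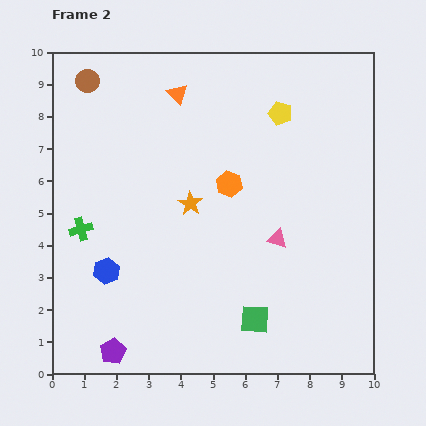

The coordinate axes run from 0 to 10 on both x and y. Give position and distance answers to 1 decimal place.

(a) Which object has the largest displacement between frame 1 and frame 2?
the brown circle

(moved 3.7; next 3.3)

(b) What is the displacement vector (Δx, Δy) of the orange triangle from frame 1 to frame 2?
(0.9, 1.3)

The orange triangle was at (3.0, 7.4) in frame 1 and (3.9, 8.7) in frame 2.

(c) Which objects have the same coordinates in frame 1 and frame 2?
the green square, the yellow pentagon, the purple pentagon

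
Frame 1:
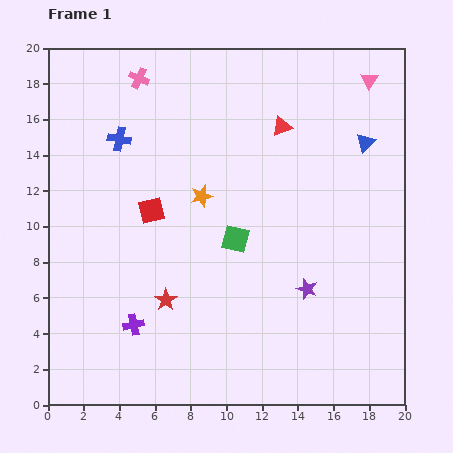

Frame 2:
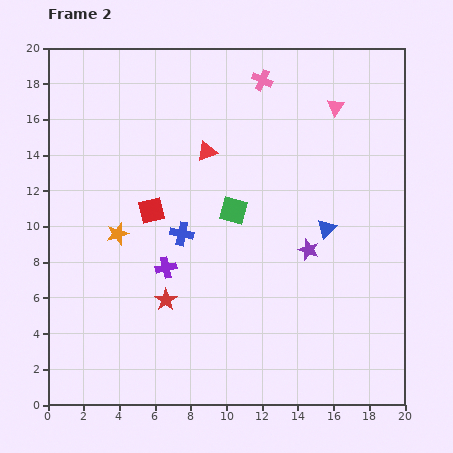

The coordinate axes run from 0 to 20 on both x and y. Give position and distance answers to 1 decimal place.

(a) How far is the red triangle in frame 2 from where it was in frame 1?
4.4

The red triangle moved from (13.1, 15.6) to (8.9, 14.2), a distance of √(4.2² + 1.4²) ≈ 4.4.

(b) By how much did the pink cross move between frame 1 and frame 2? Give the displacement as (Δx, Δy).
(6.9, -0.1)

The pink cross was at (5.1, 18.3) in frame 1 and (12.0, 18.2) in frame 2.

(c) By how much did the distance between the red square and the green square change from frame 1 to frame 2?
-0.4

Distance in frame 1: 5.0. Distance in frame 2: 4.6.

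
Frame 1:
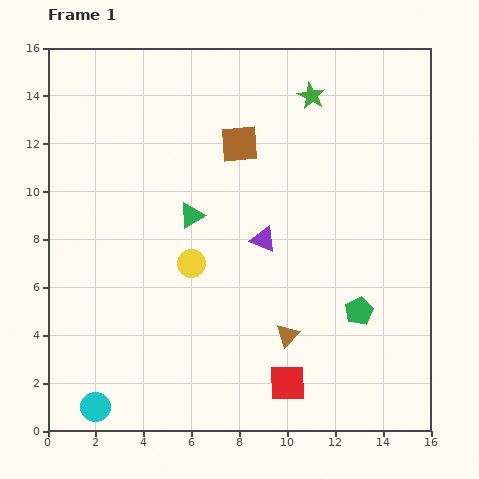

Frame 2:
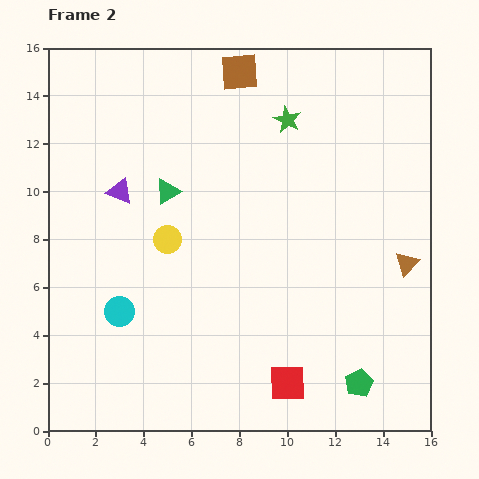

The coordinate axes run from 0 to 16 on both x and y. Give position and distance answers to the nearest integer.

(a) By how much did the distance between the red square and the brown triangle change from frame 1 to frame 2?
+5

Distance in frame 1: 2. Distance in frame 2: 7.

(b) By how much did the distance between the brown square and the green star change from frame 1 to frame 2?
-1

Distance in frame 1: 4. Distance in frame 2: 3.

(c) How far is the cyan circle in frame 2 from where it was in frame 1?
4

The cyan circle moved from (2, 1) to (3, 5), a distance of √(1² + 4²) ≈ 4.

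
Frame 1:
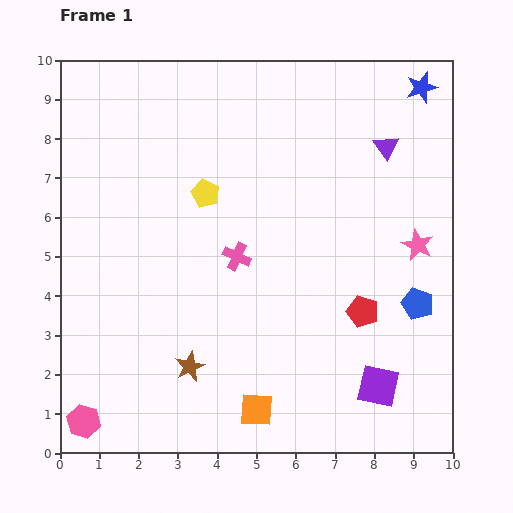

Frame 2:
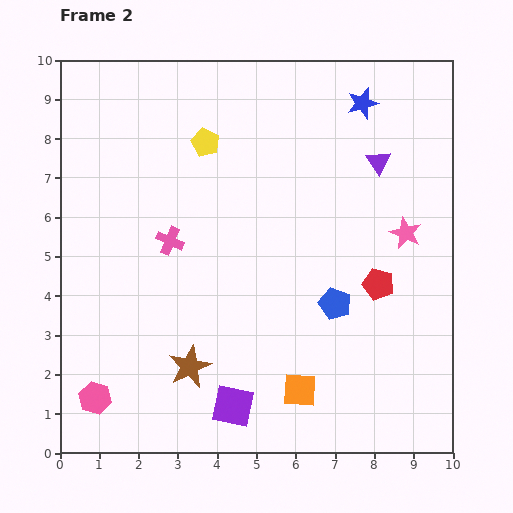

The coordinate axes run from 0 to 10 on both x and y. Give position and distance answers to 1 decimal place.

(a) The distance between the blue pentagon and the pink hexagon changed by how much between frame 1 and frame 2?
-2.4

Distance in frame 1: 9.0. Distance in frame 2: 6.6.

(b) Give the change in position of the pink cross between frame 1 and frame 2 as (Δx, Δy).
(-1.7, 0.4)

The pink cross was at (4.5, 5.0) in frame 1 and (2.8, 5.4) in frame 2.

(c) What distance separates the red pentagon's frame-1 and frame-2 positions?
0.8

The red pentagon moved from (7.7, 3.6) to (8.1, 4.3), a distance of √(0.4² + 0.7²) ≈ 0.8.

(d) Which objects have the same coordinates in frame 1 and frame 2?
the brown star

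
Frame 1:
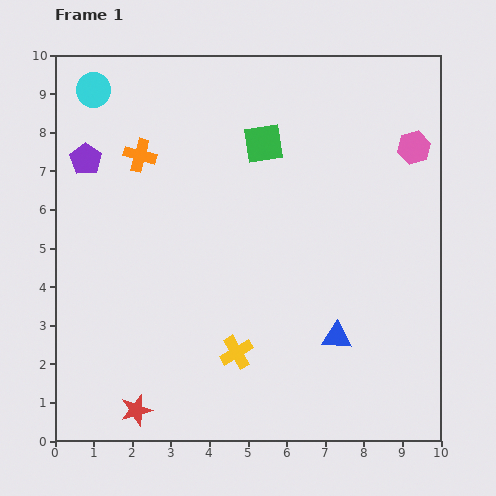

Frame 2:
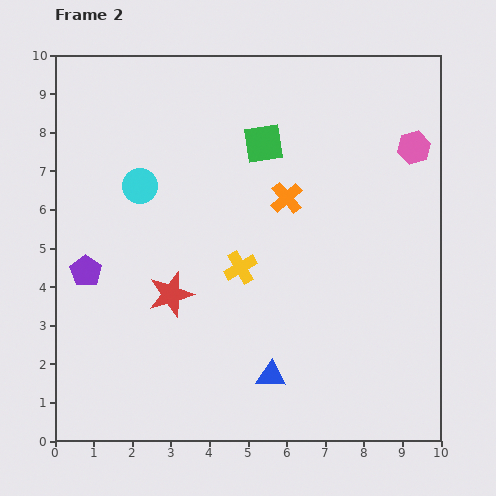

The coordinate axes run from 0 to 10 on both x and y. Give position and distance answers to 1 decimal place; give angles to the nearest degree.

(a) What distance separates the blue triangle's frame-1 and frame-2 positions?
2.0

The blue triangle moved from (7.3, 2.7) to (5.6, 1.7), a distance of √(1.7² + 1.0²) ≈ 2.0.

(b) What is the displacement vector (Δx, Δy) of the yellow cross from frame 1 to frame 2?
(0.1, 2.2)

The yellow cross was at (4.7, 2.3) in frame 1 and (4.8, 4.5) in frame 2.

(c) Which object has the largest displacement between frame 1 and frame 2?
the orange cross

(moved 4.0; next 3.1)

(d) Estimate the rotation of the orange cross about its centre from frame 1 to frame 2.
34° clockwise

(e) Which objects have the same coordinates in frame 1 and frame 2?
the pink hexagon, the green square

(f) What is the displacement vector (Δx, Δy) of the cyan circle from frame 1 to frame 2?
(1.2, -2.5)

The cyan circle was at (1.0, 9.1) in frame 1 and (2.2, 6.6) in frame 2.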